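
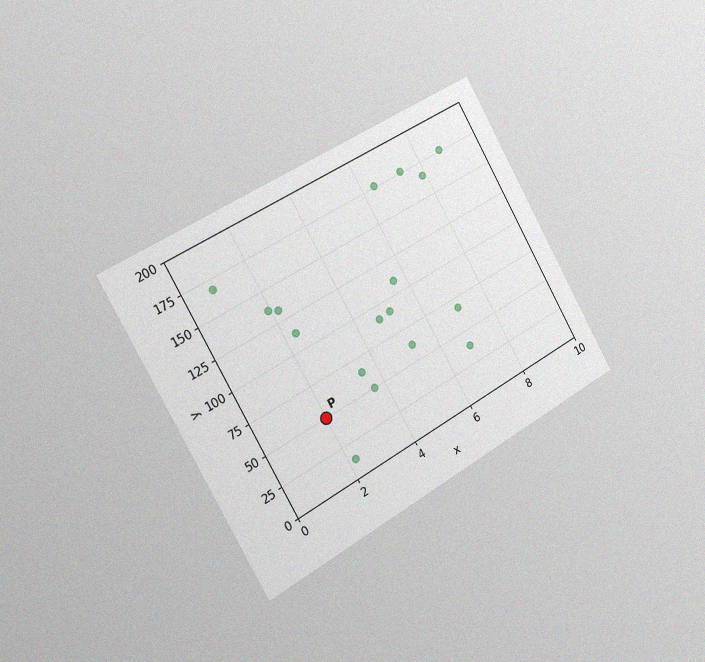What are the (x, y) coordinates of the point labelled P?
The chart is tilted about 29° counter-clockwise and viewed slightly from the left, with some photo noise. Following the gridlines from P to each axis, P sits at (2, 50).

(2, 50)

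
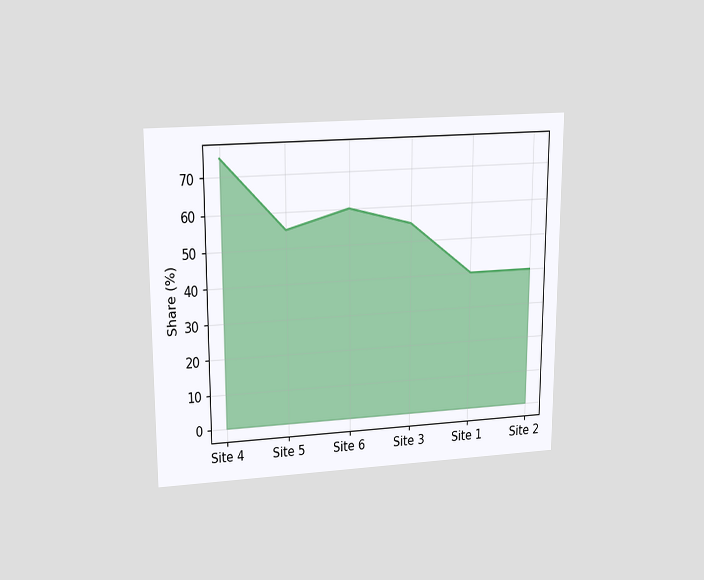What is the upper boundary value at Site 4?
75%

The chart is viewed slightly from above. At Site 4 the upper boundary is at 75%.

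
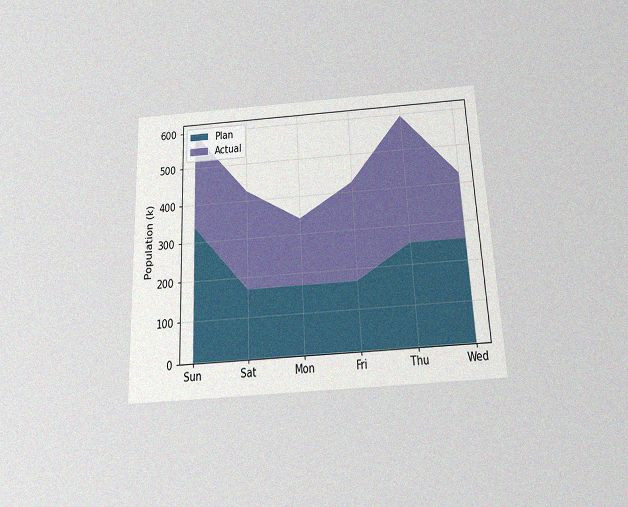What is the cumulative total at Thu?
The chart is tilted about 3° counter-clockwise and viewed slightly from below, with some photo noise. The stacked total at Thu reaches 595k.

595k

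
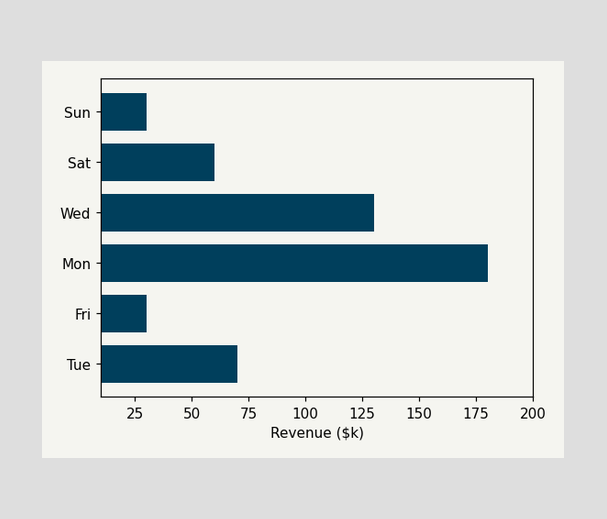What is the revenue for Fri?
Reading along the chart's x-axis, the Fri bar reaches $30k.

$30k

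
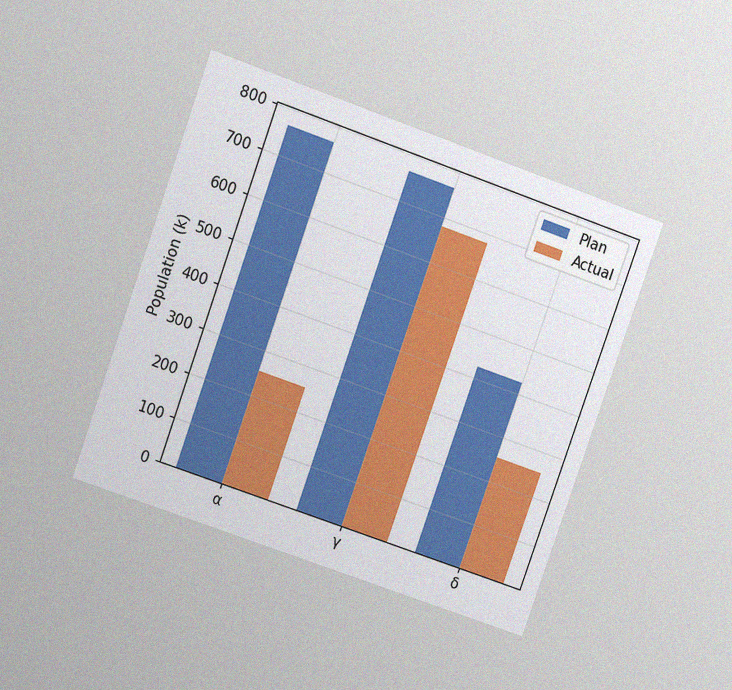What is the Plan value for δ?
The chart is tilted about 20° clockwise and viewed at a slight angle, with some photo noise. The Plan bar at δ reaches 425k on the y-axis.

425k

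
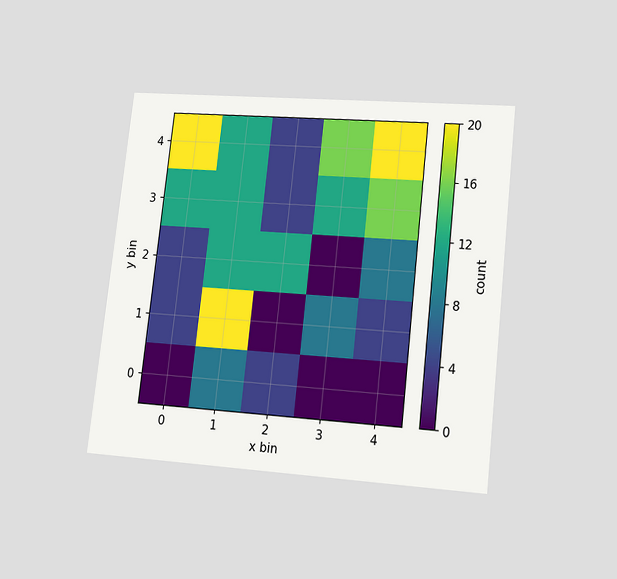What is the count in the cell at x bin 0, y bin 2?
The chart is tilted about 6° clockwise and viewed at a slight angle. Matching the cell (0, 2) against the colorbar gives 4.

4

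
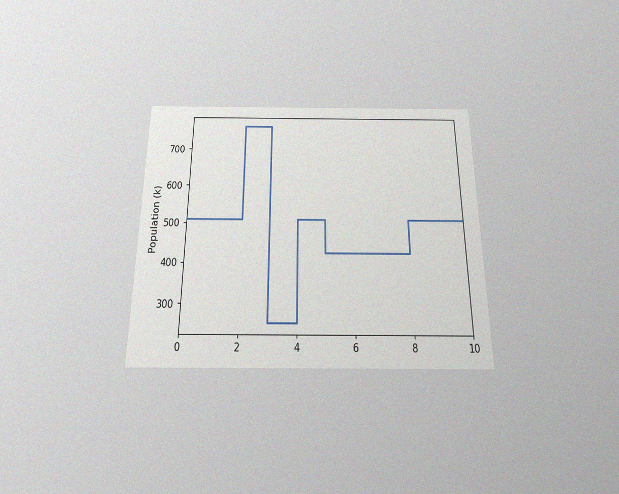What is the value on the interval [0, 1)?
The chart is viewed slightly from below, with some photo noise. On [0, 1) the step sits at 510k.

510k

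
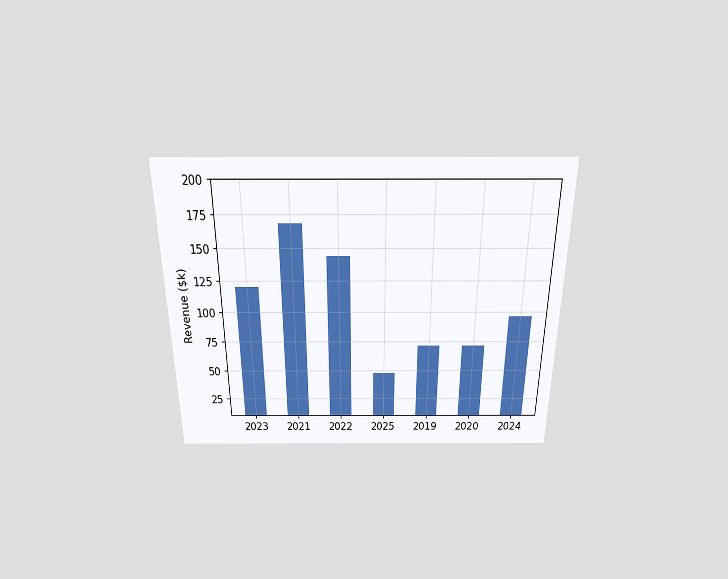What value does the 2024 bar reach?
The chart is viewed slightly from above. Reading along the chart's y-axis, the 2024 bar reaches $96k.

$96k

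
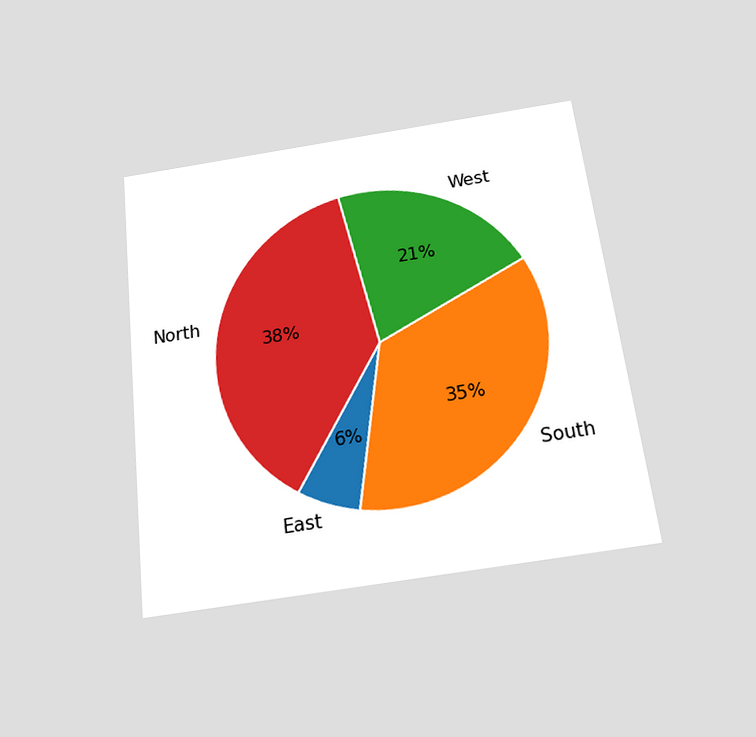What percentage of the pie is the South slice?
The chart is tilted about 7° counter-clockwise and viewed slightly from below. The South slice takes up 35% of the pie.

35%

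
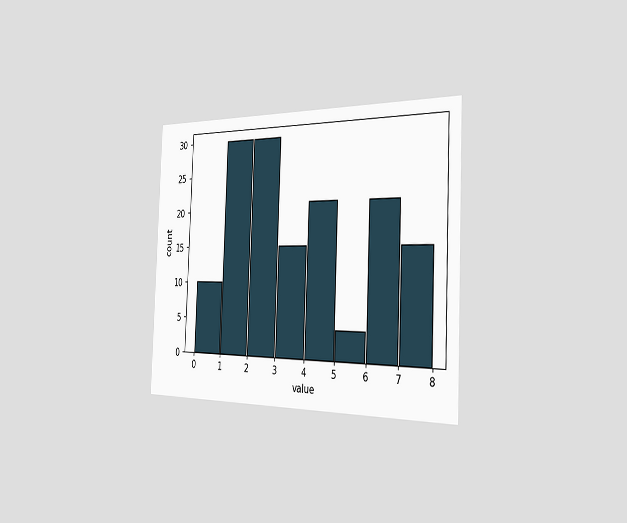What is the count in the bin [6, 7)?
21

The chart is tilted about 2° clockwise and viewed slightly from the right. The [6, 7) bin has height 21.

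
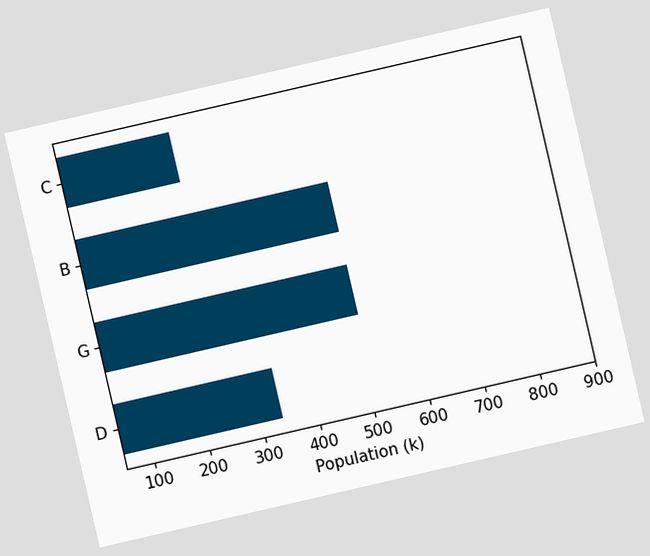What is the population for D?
The chart is tilted about 13° counter-clockwise. Reading along the chart's x-axis, the D bar reaches 340k.

340k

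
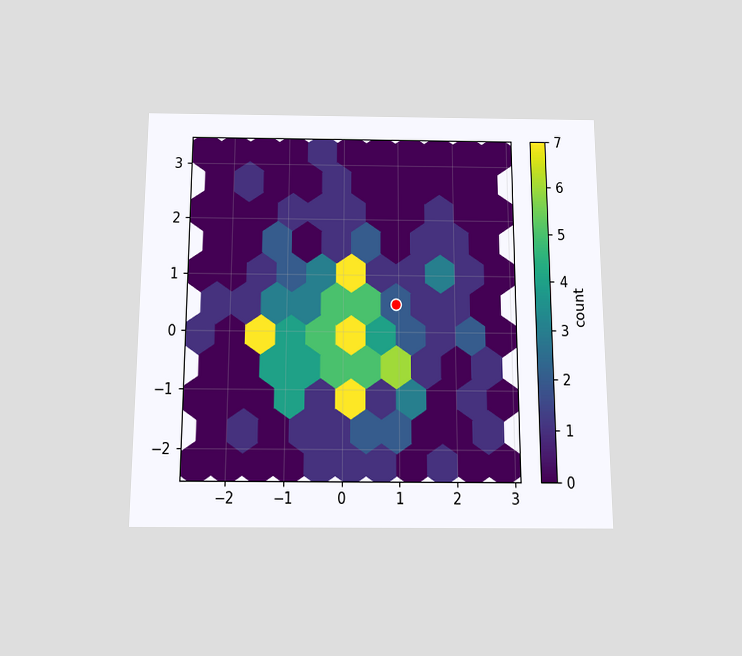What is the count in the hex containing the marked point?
The chart is viewed slightly from below. The marked hex reads 2 on the colorbar.

2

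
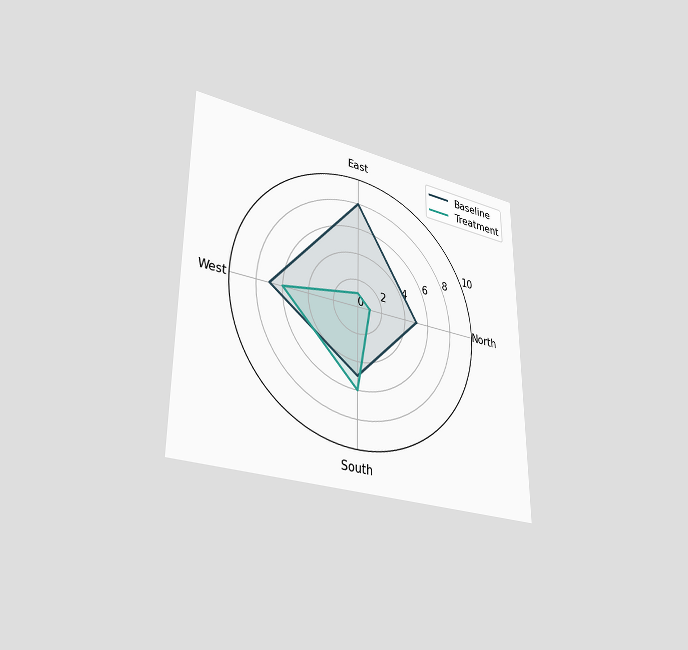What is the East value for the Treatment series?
1

The chart is viewed at a slight angle. On the East axis, Treatment reaches 1.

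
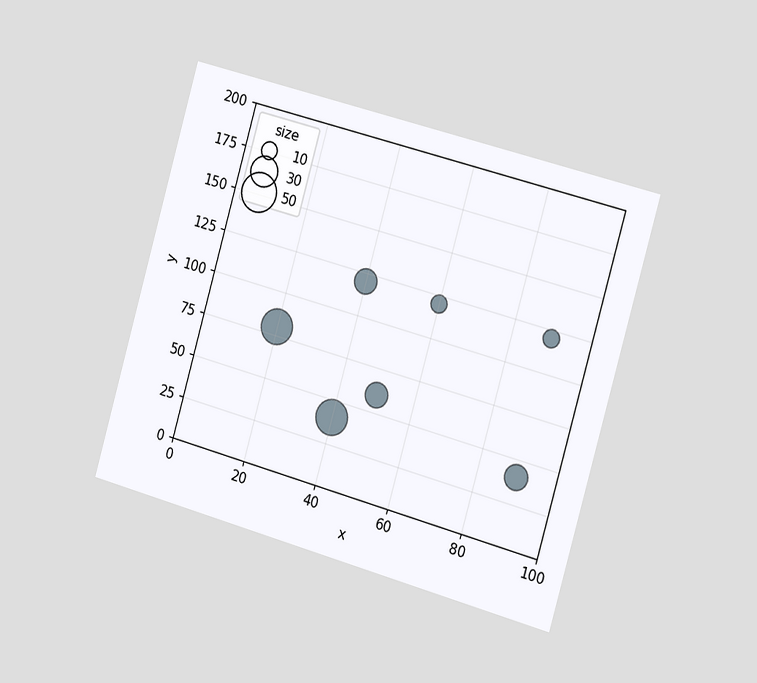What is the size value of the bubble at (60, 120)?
10

The chart is tilted about 16° clockwise and viewed slightly from the right. Matching the bubble at (60, 120) against the size legend gives 10.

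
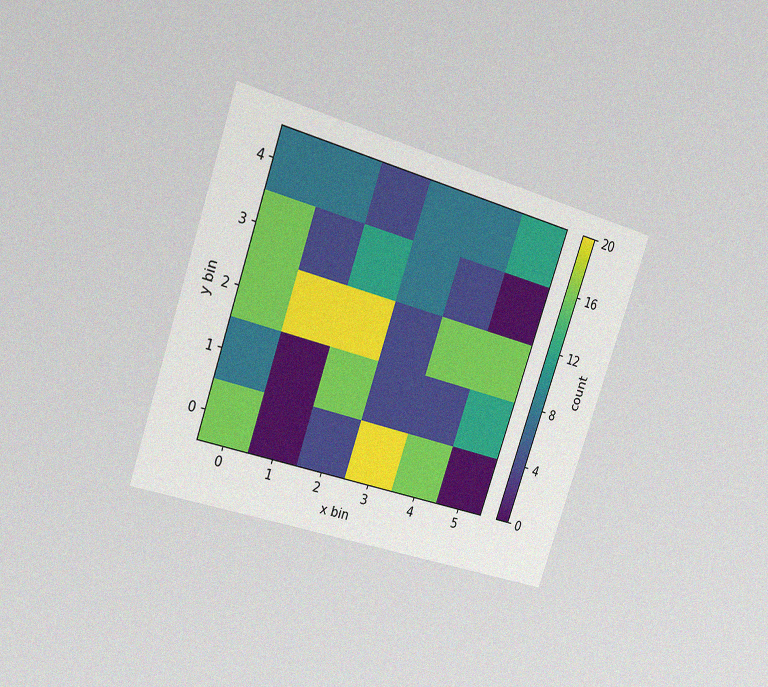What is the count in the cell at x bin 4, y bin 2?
The chart is tilted about 19° clockwise and viewed slightly from the left, with some photo noise. Matching the cell (4, 2) against the colorbar gives 16.

16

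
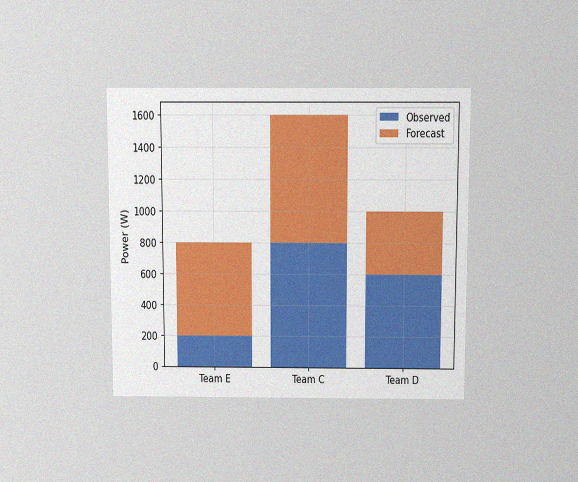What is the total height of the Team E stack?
The chart is viewed slightly from above, with some photo noise. The Team E stack's top reaches 800W on the y-axis.

800W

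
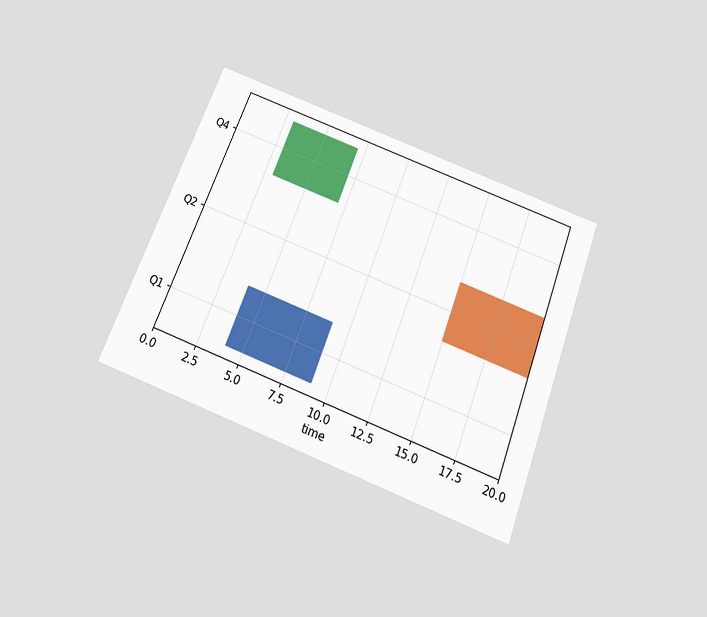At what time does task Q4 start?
The chart is tilted about 21° clockwise and viewed slightly from below. The Q4 bar begins at t=3.

3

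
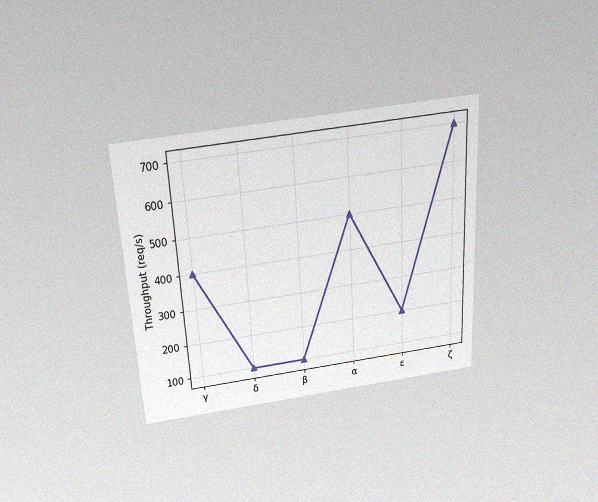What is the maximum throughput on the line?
The chart is tilted about 3° counter-clockwise and viewed slightly from above, with some photo noise. The highest point is at ζ, and reading across to the y-axis gives 700req/s.

700req/s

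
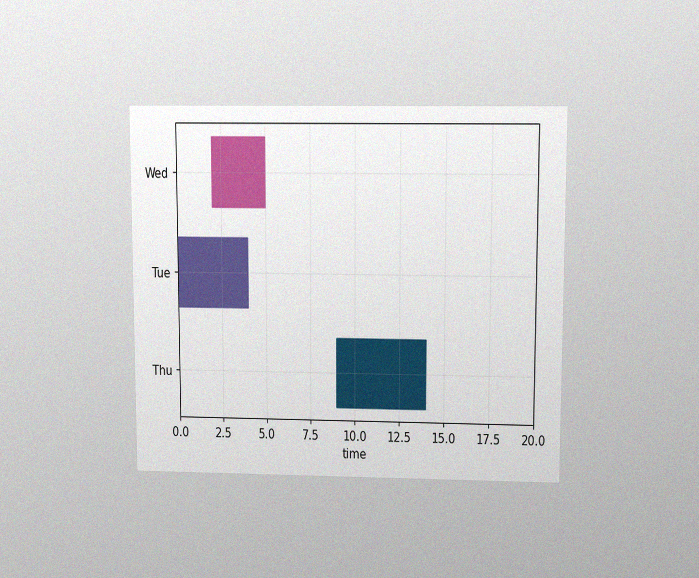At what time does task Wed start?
2

The chart is viewed slightly from above, with some photo noise. The Wed bar begins at t=2.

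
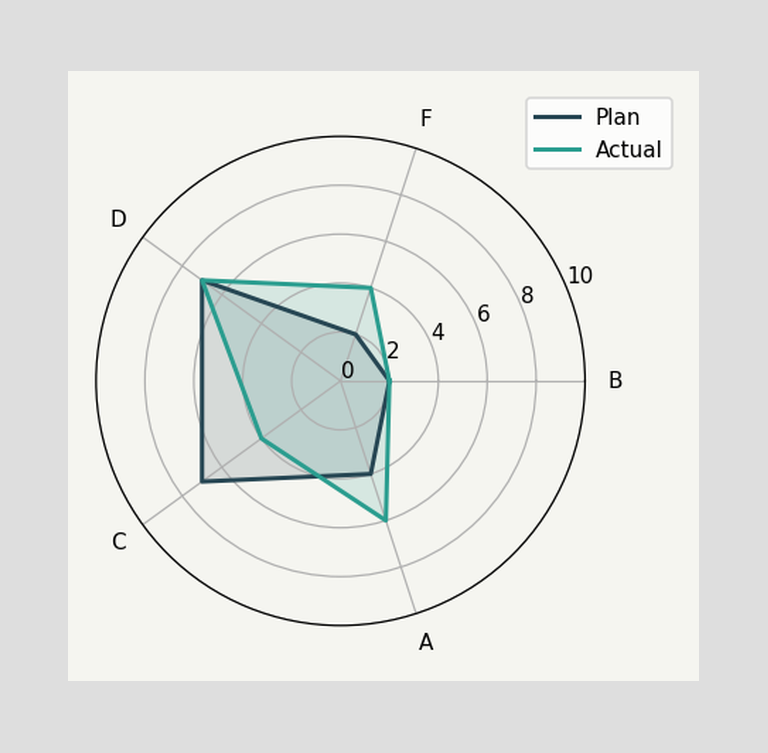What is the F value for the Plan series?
2

On the F axis, Plan reaches 2.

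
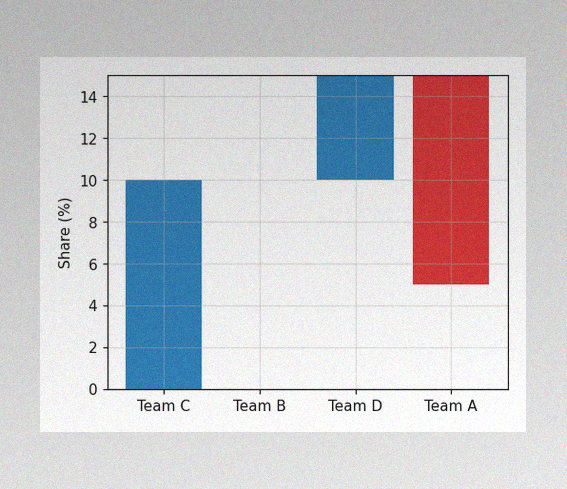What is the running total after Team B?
The image has some photo noise and uneven lighting. After Team B the running total reaches 10%.

10%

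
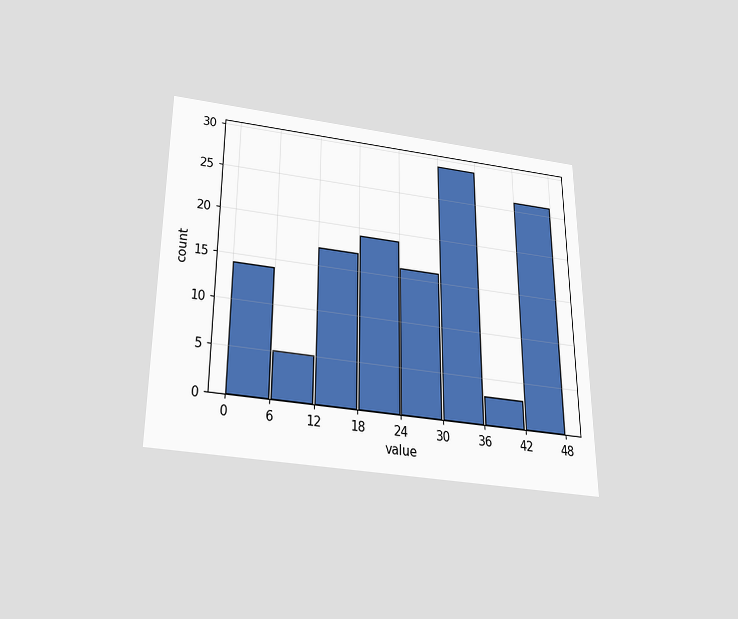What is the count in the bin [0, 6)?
14

The chart is viewed slightly from below. The [0, 6) bin has height 14.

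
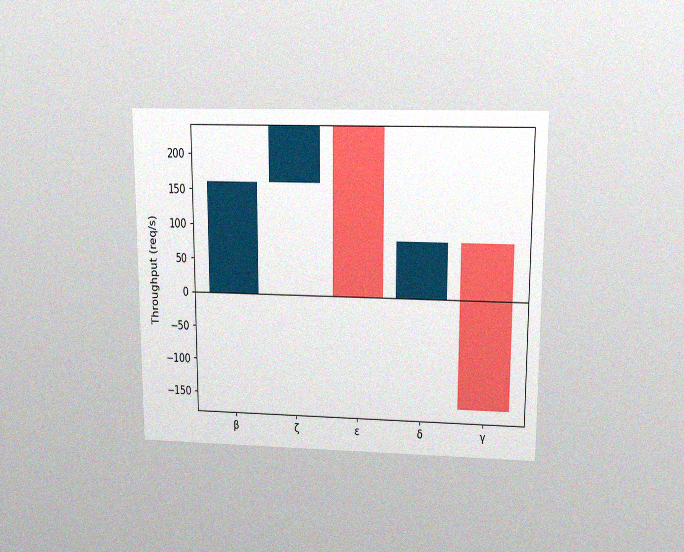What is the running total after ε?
The chart is viewed slightly from above, with some photo noise. After ε the running total reaches 0req/s.

0req/s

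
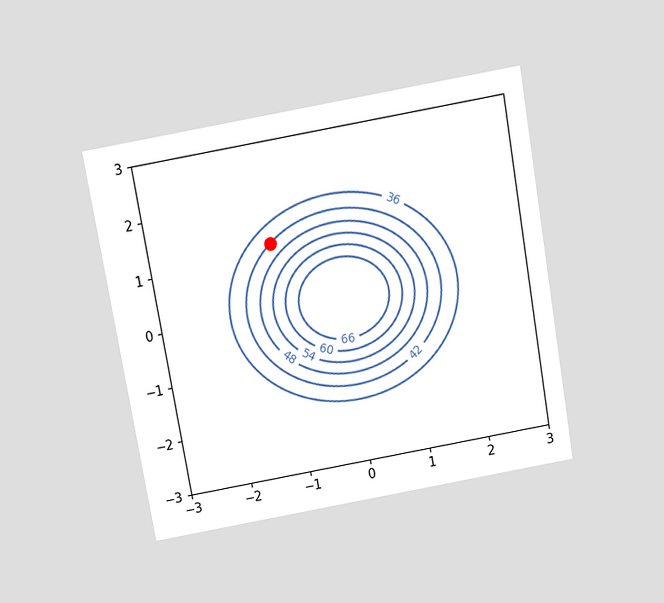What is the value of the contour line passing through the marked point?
The chart is tilted about 10° counter-clockwise and viewed slightly from above. The marked point sits on the contour labelled 42.

42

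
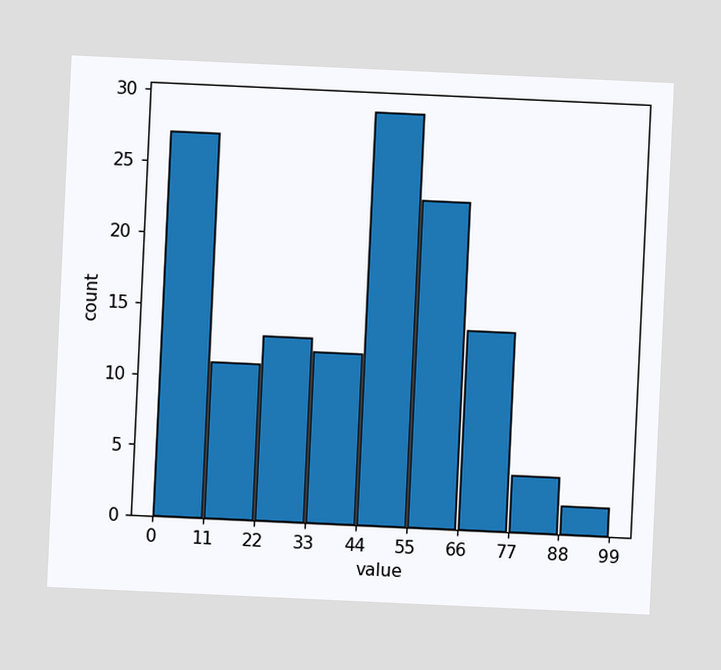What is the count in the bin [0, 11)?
27

The chart is tilted about 3° clockwise. The [0, 11) bin has height 27.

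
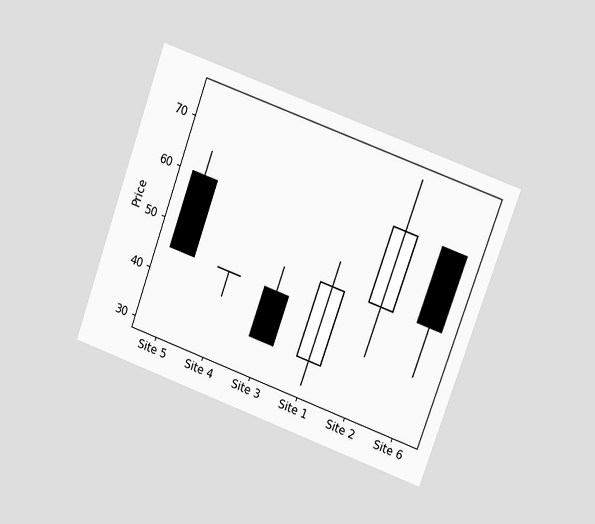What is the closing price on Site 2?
65

The chart is tilted about 20° clockwise and viewed at a slight angle. The Site 2 candle closes at 65.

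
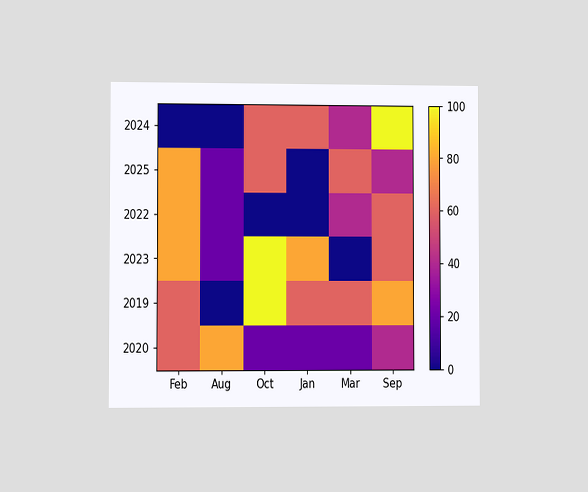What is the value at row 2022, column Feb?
The chart is viewed at a slight angle. Matching cell (2022, Feb) against the colorbar gives 80.

80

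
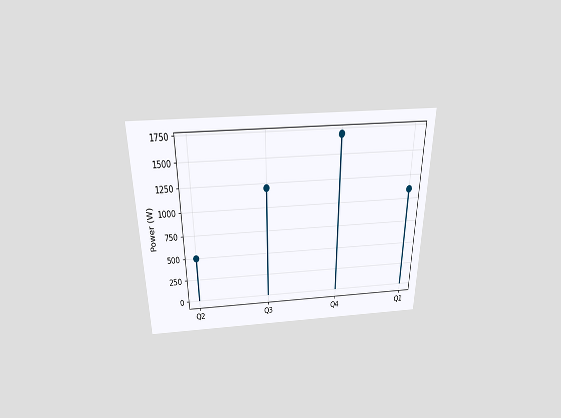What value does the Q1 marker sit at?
The chart is viewed slightly from above. The Q1 marker sits at 1100W.

1100W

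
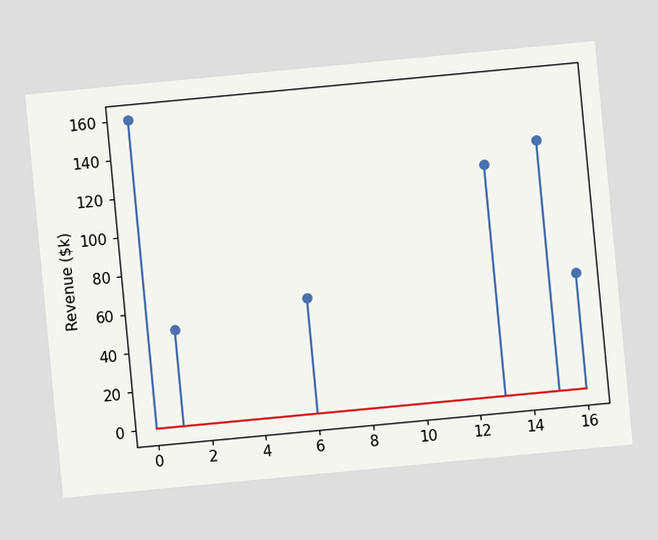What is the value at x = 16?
$60k

The chart is tilted about 5° counter-clockwise. The stem at x=16 reaches $60k.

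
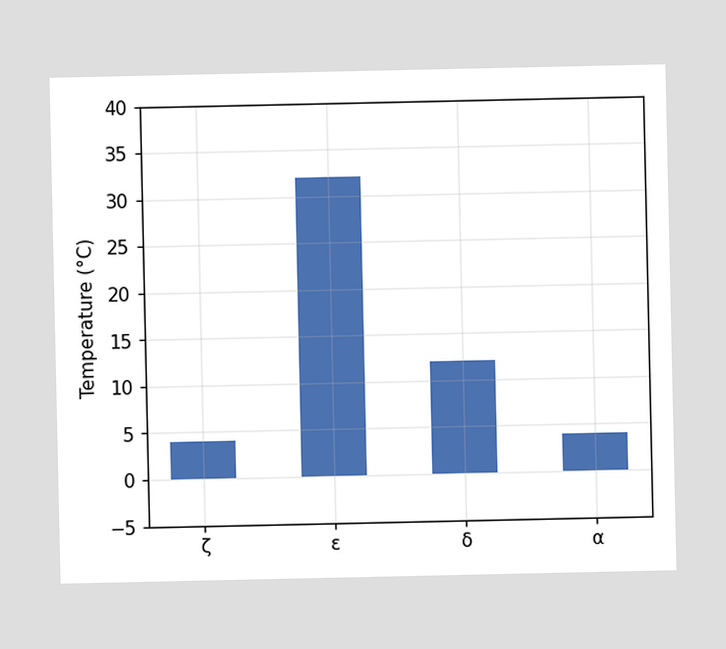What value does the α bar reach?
Reading along the chart's y-axis, the α bar reaches 4°C.

4°C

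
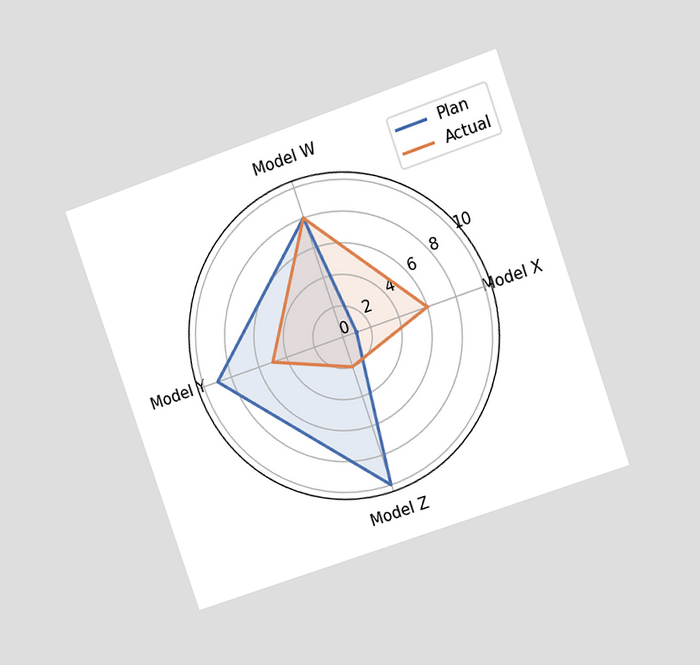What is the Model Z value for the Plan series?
The chart is tilted about 19° counter-clockwise and viewed at a slight angle. On the Model Z axis, Plan reaches 10.

10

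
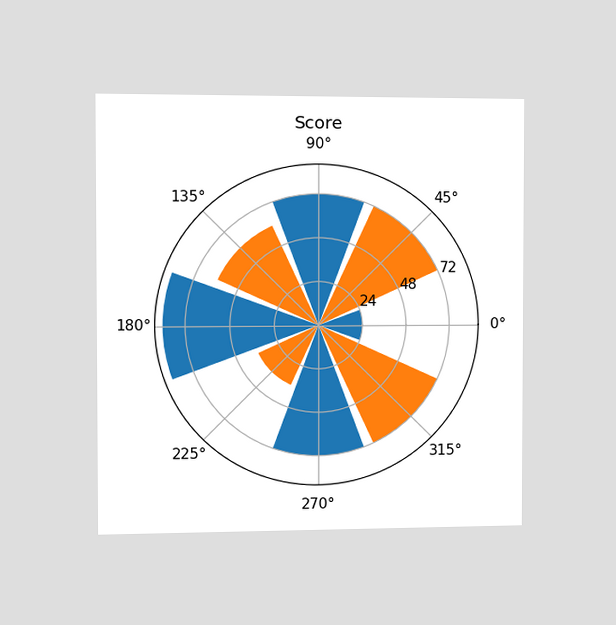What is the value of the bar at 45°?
72

The chart is viewed slightly from the left. The bar at 45° reaches 72 on the radial axis.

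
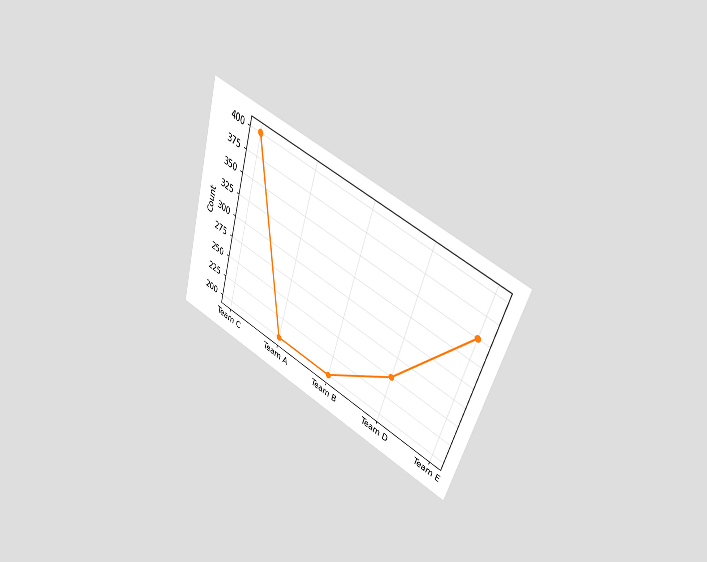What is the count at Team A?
200

The chart is tilted about 17° clockwise and viewed at a slight angle. At Team A, the line is at 200.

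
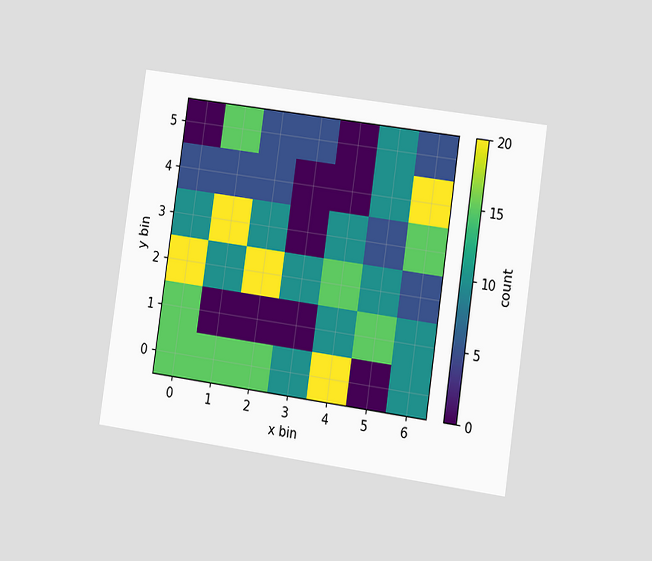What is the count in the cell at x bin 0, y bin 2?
The chart is tilted about 8° clockwise and viewed slightly from the right. Matching the cell (0, 2) against the colorbar gives 20.

20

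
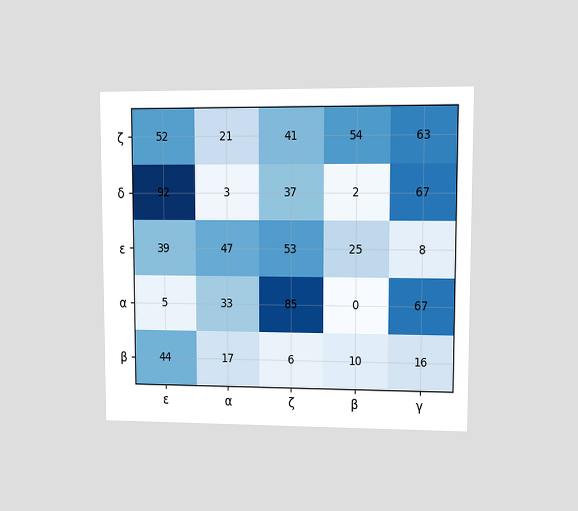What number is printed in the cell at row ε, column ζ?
53

The chart is viewed at a slight angle. The (ε, ζ) cell reads 53.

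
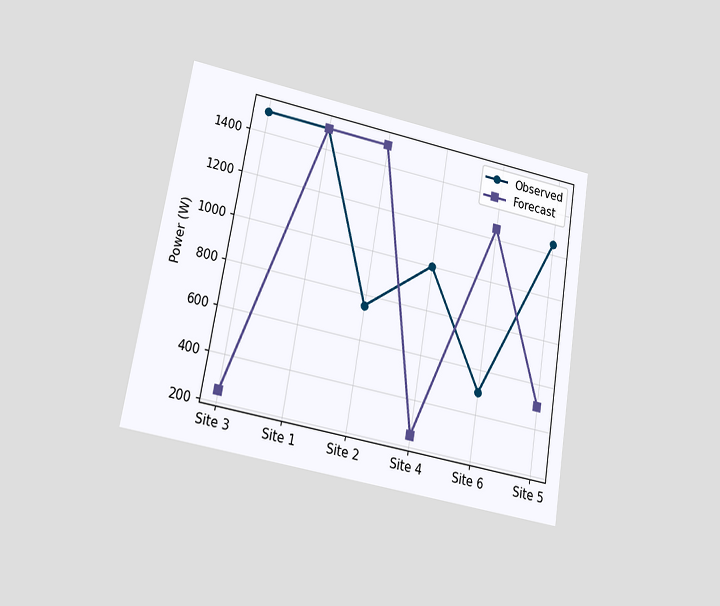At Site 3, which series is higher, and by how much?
Observed, by 1250W

The chart is tilted about 10° clockwise and viewed at a slight angle. At Site 3, Observed sits above the other line by 1250W.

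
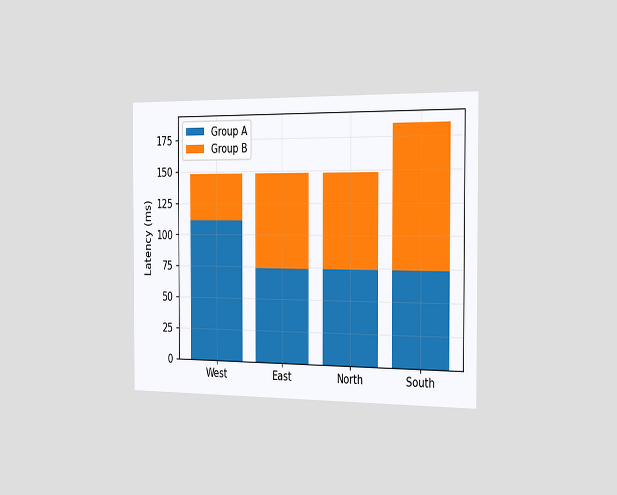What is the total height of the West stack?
The chart is viewed slightly from the right. The West stack's top reaches 148ms on the y-axis.

148ms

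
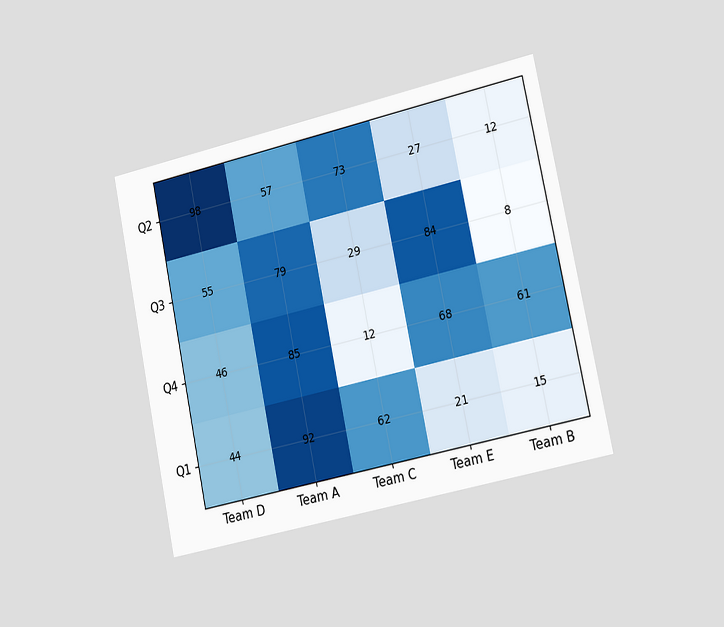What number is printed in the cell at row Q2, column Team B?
12

The chart is tilted about 12° counter-clockwise and viewed slightly from the right. The (Q2, Team B) cell reads 12.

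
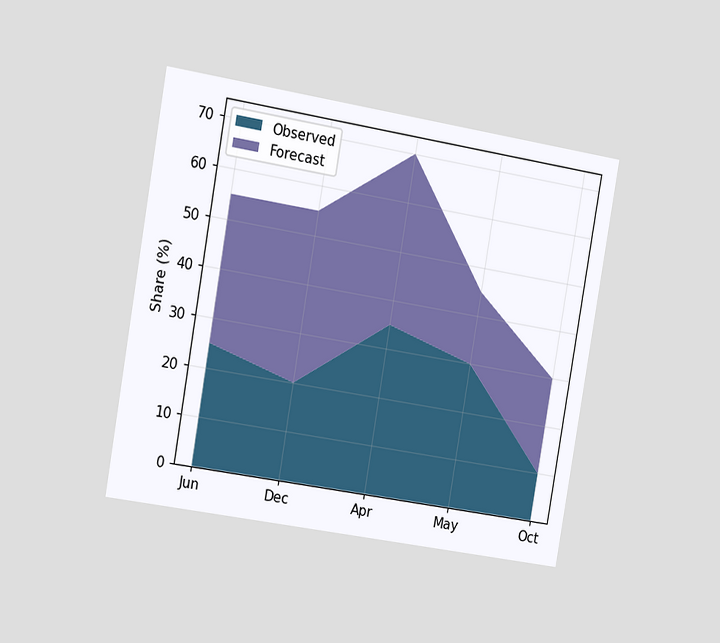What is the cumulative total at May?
The chart is tilted about 10° clockwise and viewed slightly from the left. The stacked total at May reaches 45%.

45%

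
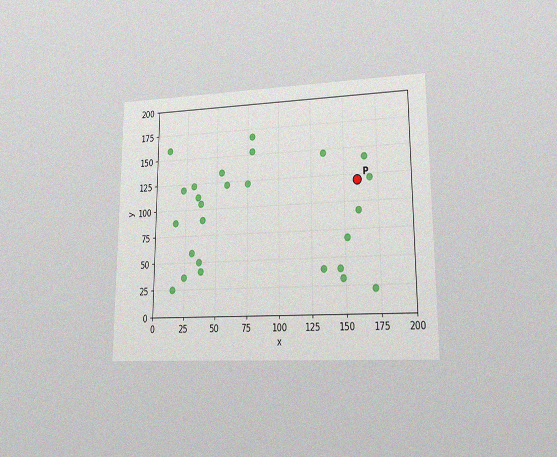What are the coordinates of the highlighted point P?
The chart is viewed at a slight angle, with some photo noise. Following the gridlines from P to each axis, P sits at (160, 120).

(160, 120)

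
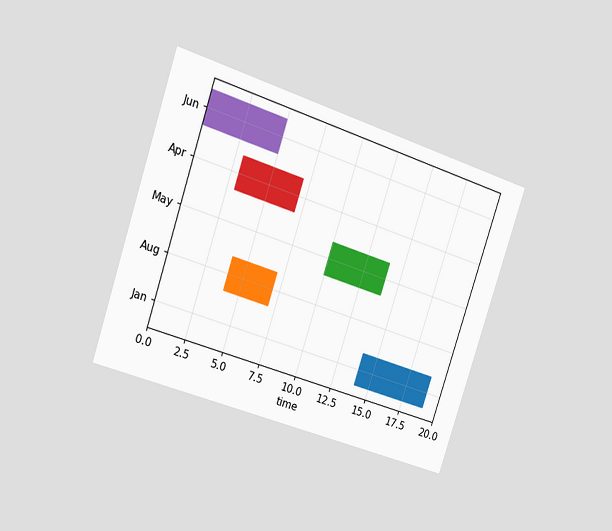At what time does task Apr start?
3

The chart is tilted about 18° clockwise and viewed at a slight angle. The Apr bar begins at t=3.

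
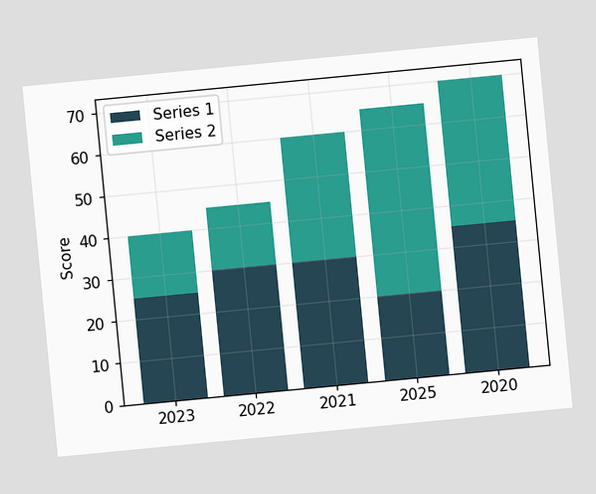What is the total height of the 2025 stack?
65

The chart is tilted about 5° counter-clockwise. The 2025 stack's top reaches 65 on the y-axis.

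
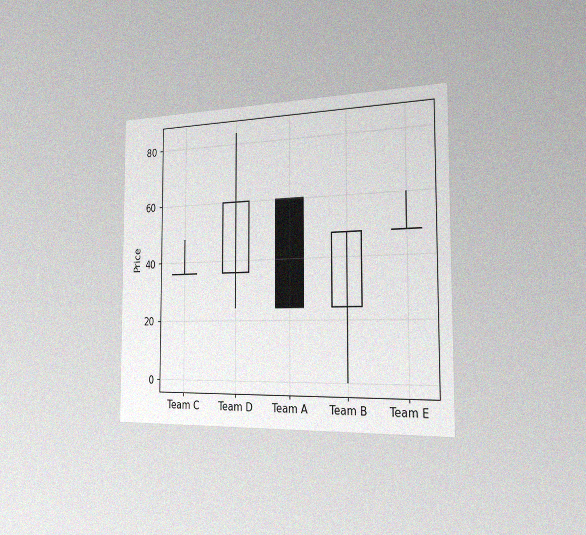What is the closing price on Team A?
The chart is viewed slightly from the right, with some photo noise. The Team A candle closes at 24.

24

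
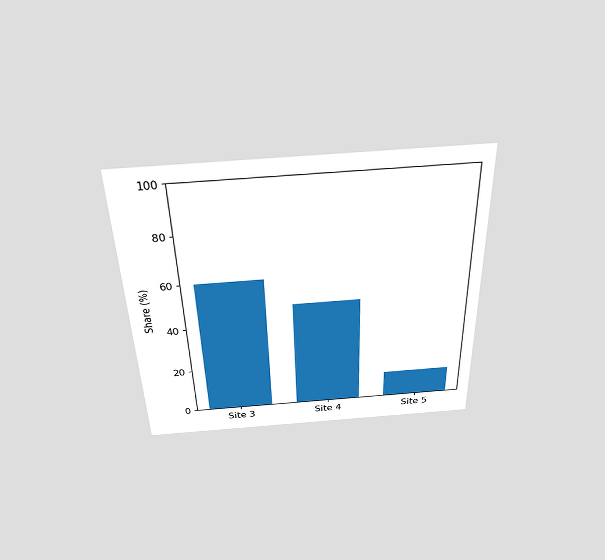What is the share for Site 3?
60%

The chart is viewed slightly from above. Reading along the chart's y-axis, the Site 3 bar reaches 60%.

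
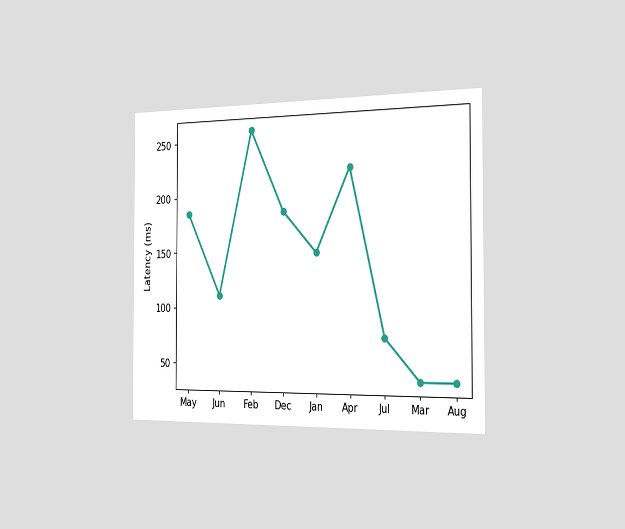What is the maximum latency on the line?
The chart is viewed slightly from the right. The highest point is at Feb, and reading across to the y-axis gives 259ms.

259ms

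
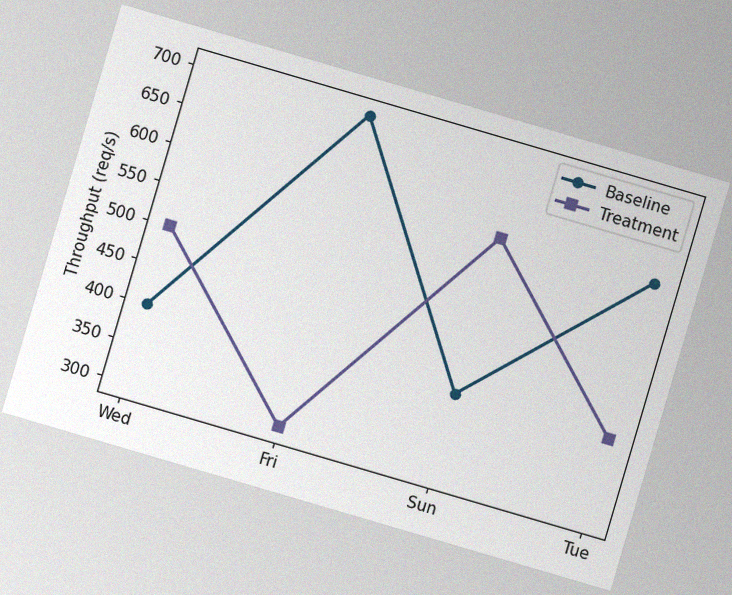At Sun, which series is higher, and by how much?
The chart is tilted about 16° clockwise, with some photo noise. At Sun, Treatment sits above the other line by 200req/s.

Treatment, by 200req/s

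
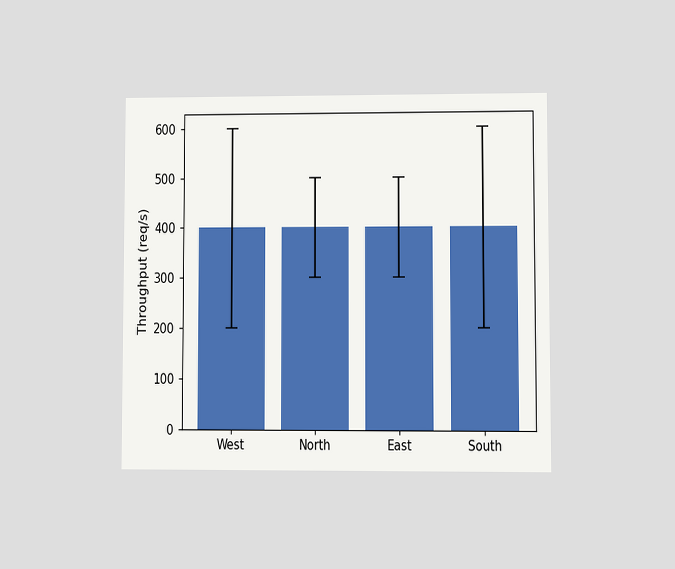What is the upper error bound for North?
The chart is viewed at a slight angle. The North bar's upper whisker reaches 500req/s.

500req/s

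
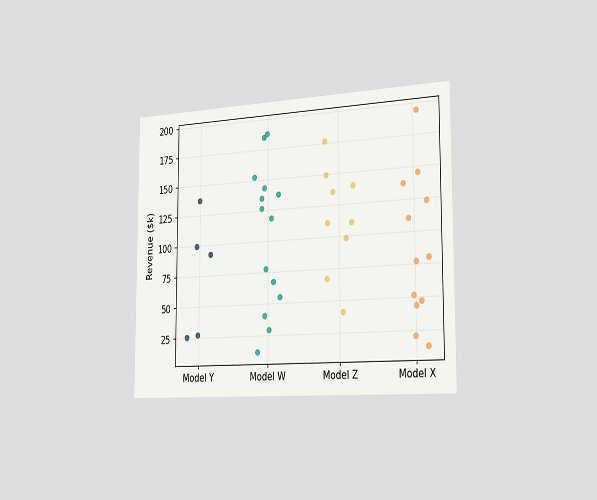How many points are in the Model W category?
14

The chart is viewed slightly from the right. Counting the markers in the Model W column gives 14.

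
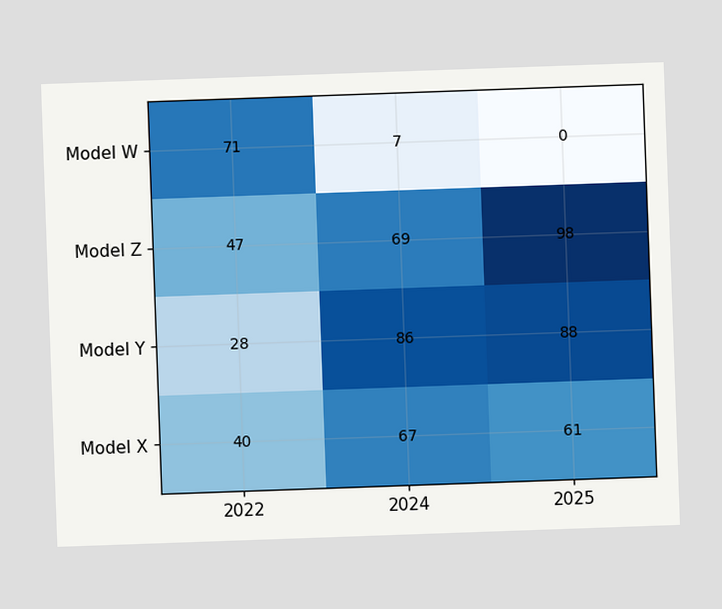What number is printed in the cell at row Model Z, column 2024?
69

The chart is tilted about 2° counter-clockwise. The (Model Z, 2024) cell reads 69.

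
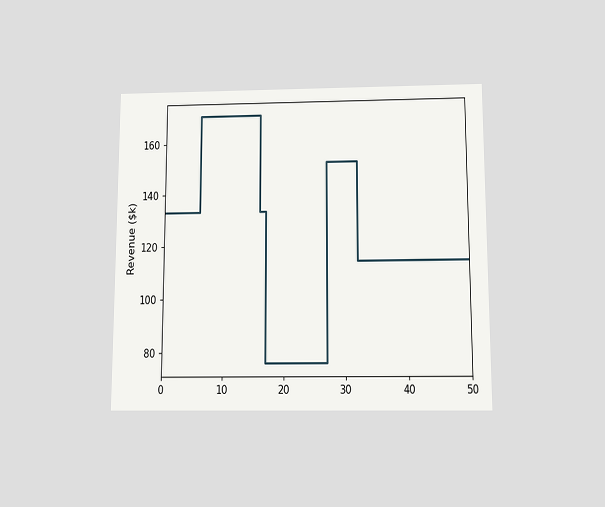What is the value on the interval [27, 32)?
The chart is viewed slightly from below. On [27, 32) the step sits at $152k.

$152k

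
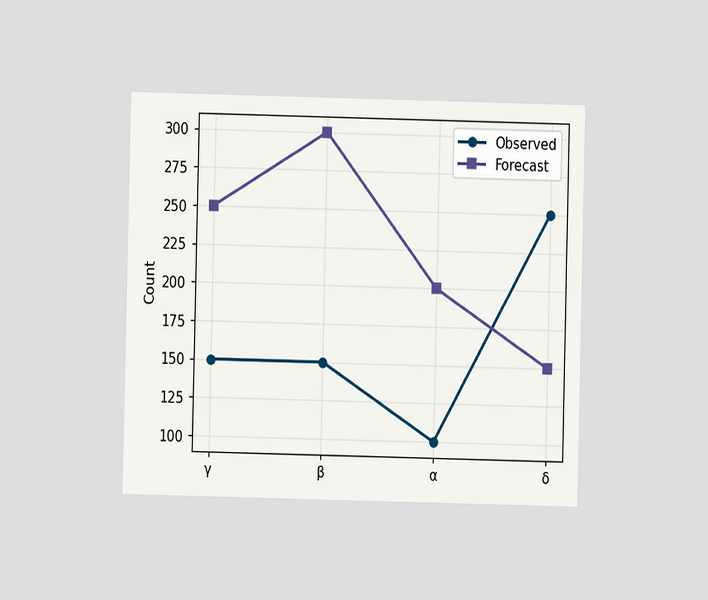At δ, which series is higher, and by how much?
The chart is viewed at a slight angle. At δ, Observed sits above the other line by 100.

Observed, by 100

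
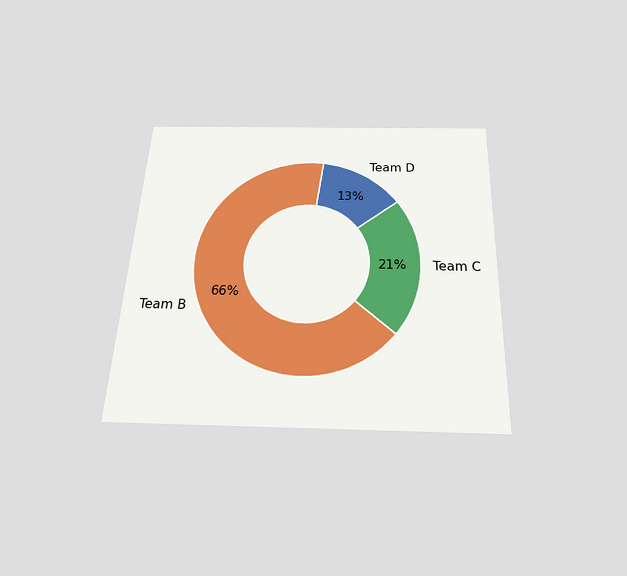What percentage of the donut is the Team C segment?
The chart is tilted about 3° clockwise and viewed slightly from below. The Team C segment takes up 21% of the ring.

21%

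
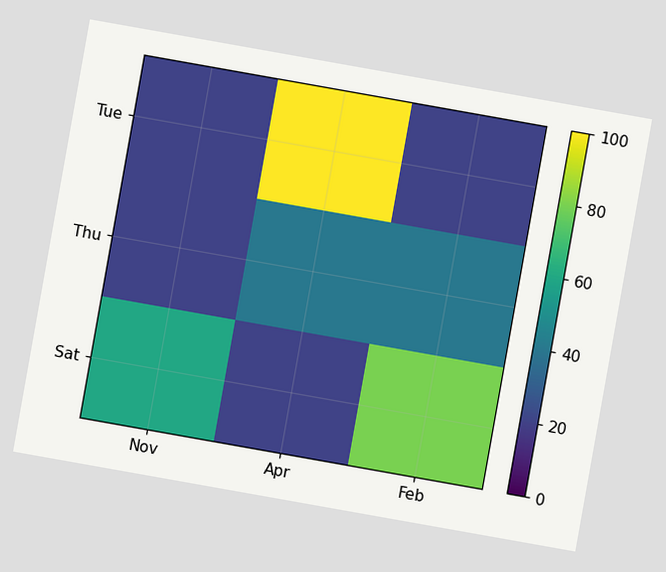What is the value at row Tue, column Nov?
20

The chart is tilted about 10° clockwise. Matching cell (Tue, Nov) against the colorbar gives 20.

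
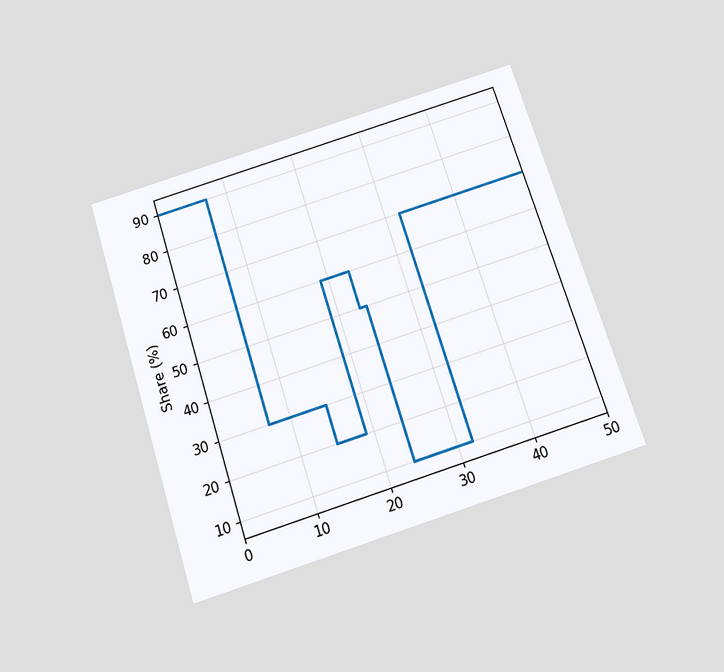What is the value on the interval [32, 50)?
The chart is tilted about 18° counter-clockwise and viewed slightly from below. On [32, 50) the step sits at 70%.

70%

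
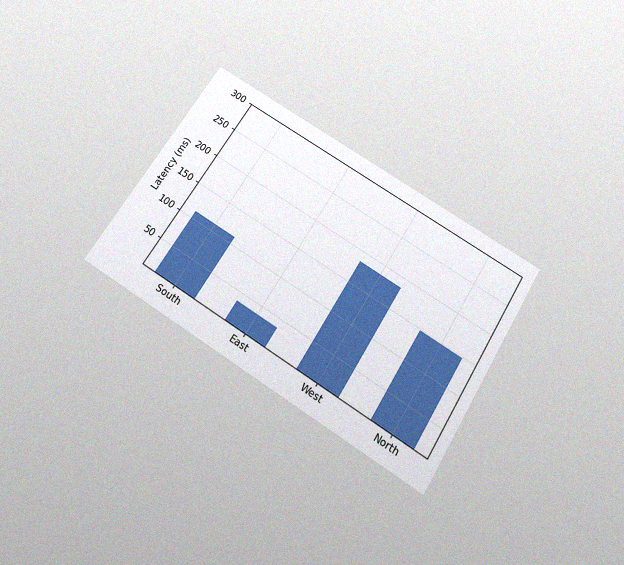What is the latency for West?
The chart is tilted about 32° clockwise and viewed slightly from below, with some photo noise. Reading along the chart's y-axis, the West bar reaches 185ms.

185ms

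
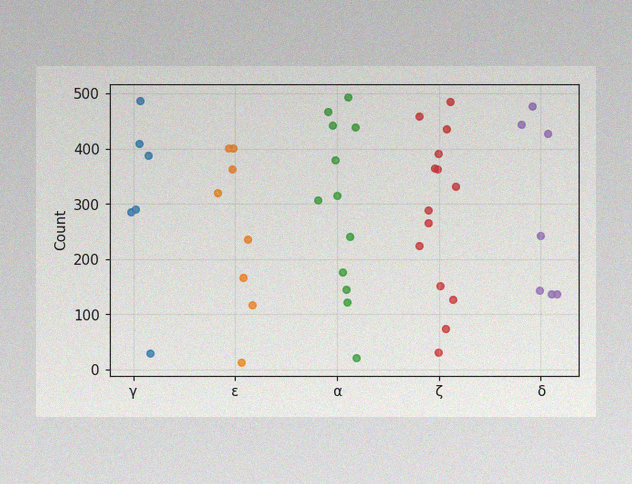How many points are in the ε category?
The image has some photo noise and uneven lighting. Counting the markers in the ε column gives 8.

8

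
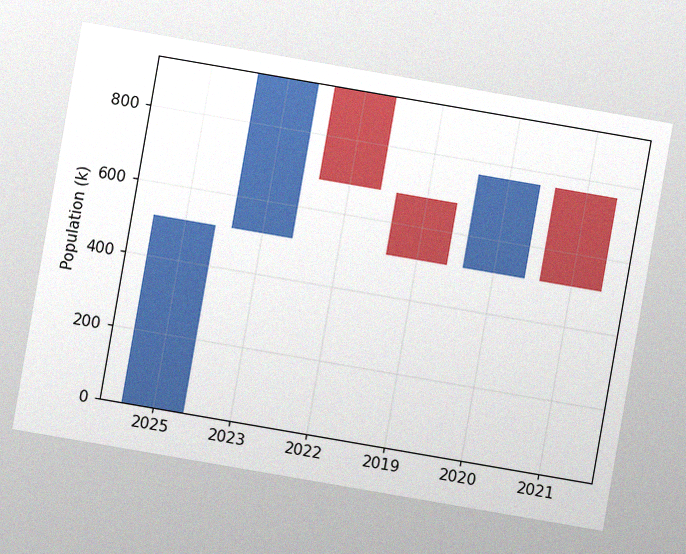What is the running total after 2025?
510k

The chart is tilted about 10° clockwise, with some photo noise. After 2025 the running total reaches 510k.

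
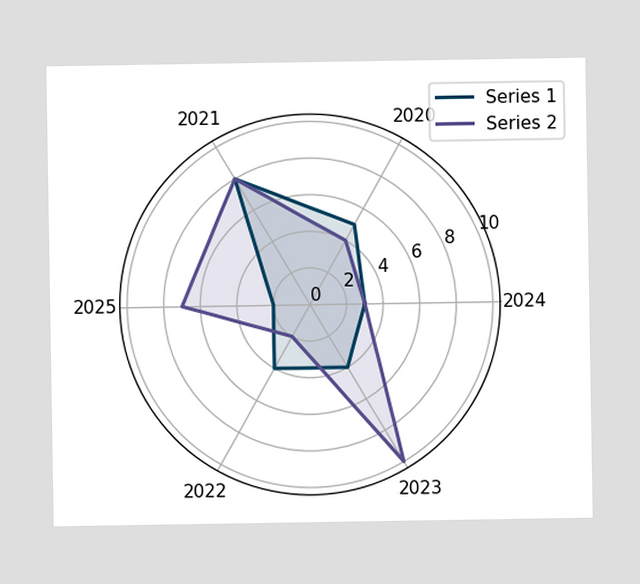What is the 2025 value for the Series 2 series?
On the 2025 axis, Series 2 reaches 7.

7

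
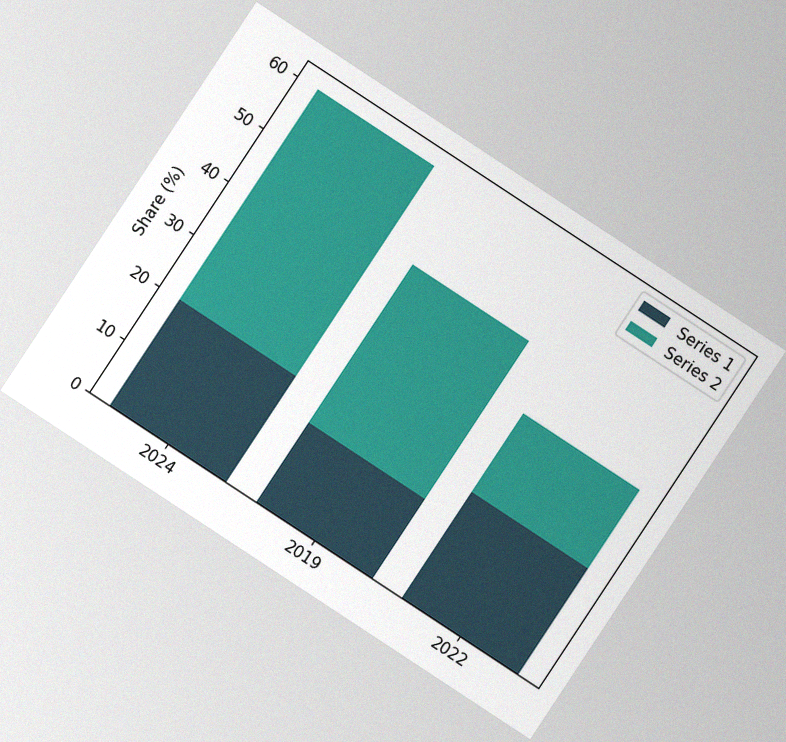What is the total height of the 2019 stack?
45%

The chart is tilted about 33° clockwise, with some photo noise. The 2019 stack's top reaches 45% on the y-axis.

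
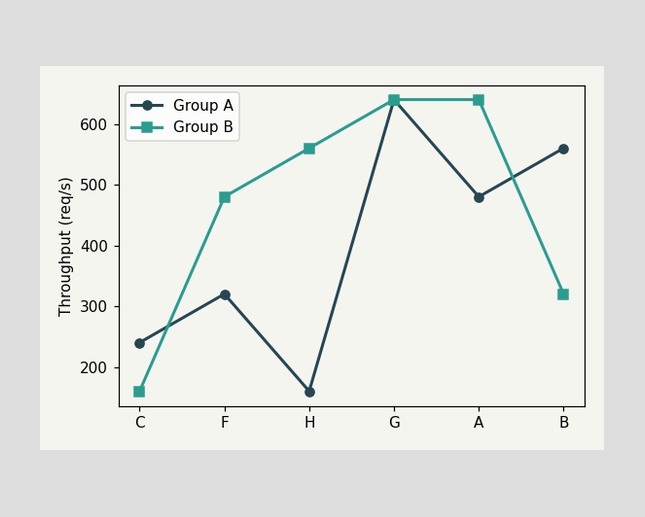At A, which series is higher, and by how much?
At A, Group B sits above the other line by 160req/s.

Group B, by 160req/s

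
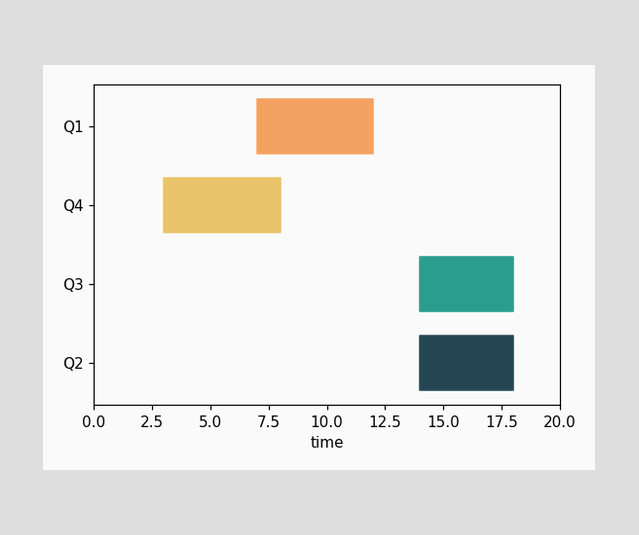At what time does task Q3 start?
The Q3 bar begins at t=14.

14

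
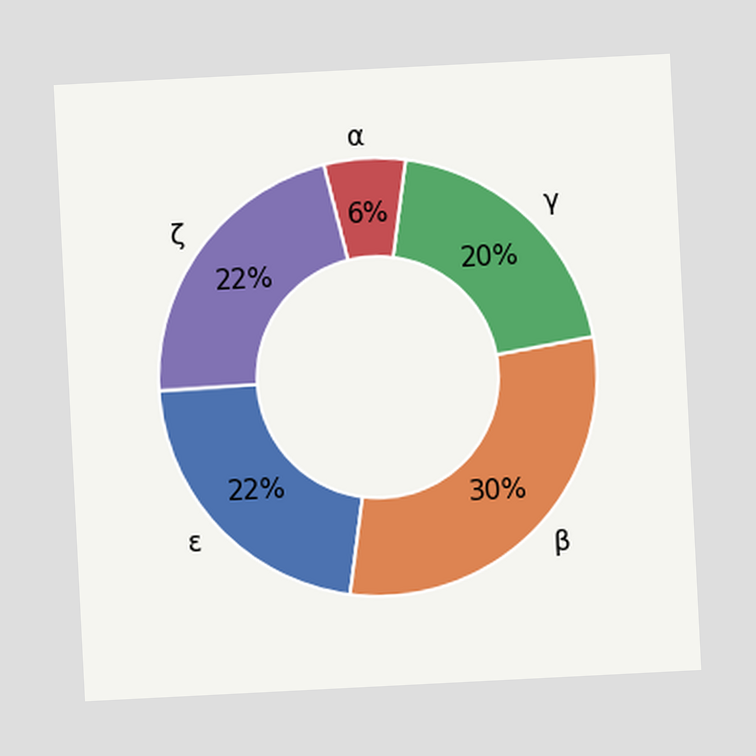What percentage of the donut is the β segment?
30%

The chart is tilted about 3° counter-clockwise. The β segment takes up 30% of the ring.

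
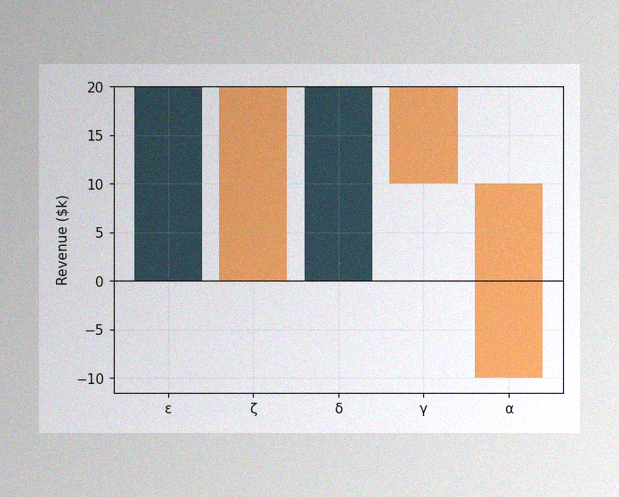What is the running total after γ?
$10k

The image has some photo noise and uneven lighting. After γ the running total reaches $10k.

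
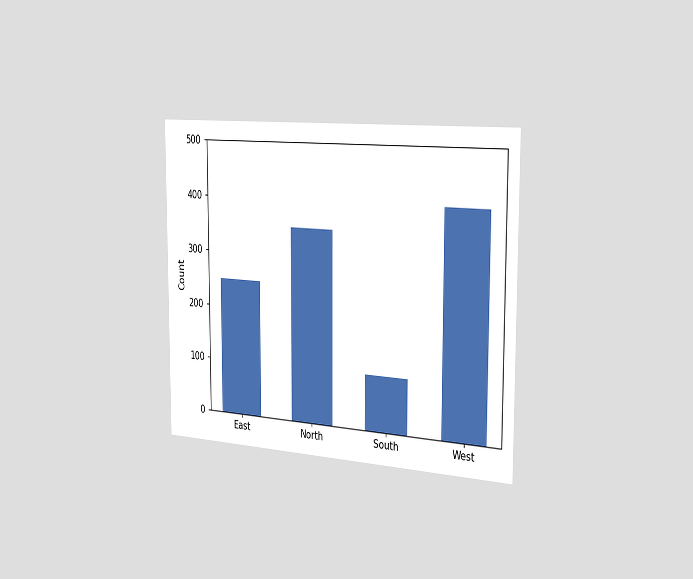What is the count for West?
The chart is viewed slightly from the right. Reading along the chart's y-axis, the West bar reaches 400.

400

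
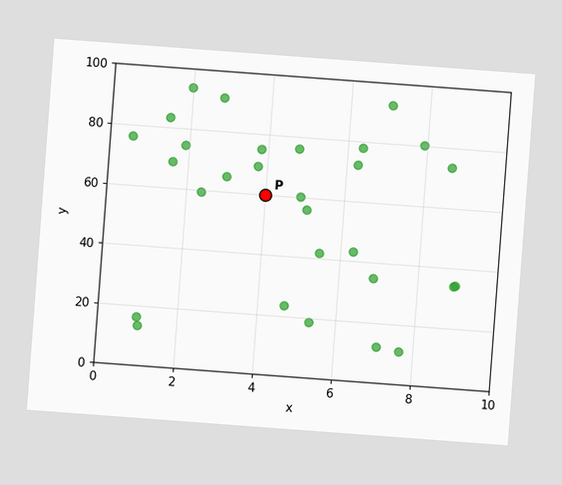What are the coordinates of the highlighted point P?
(4, 60)

The chart is tilted about 4° clockwise. Following the gridlines from P to each axis, P sits at (4, 60).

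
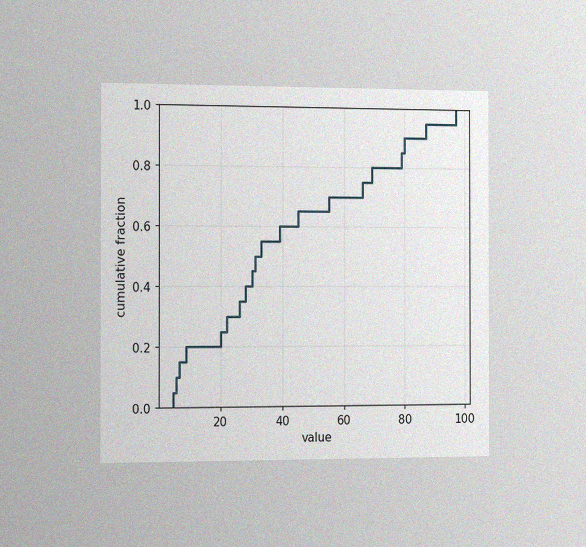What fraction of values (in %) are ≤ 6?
The chart is viewed slightly from the left, with some photo noise. At x=6 the ECDF step is at 10%.

10%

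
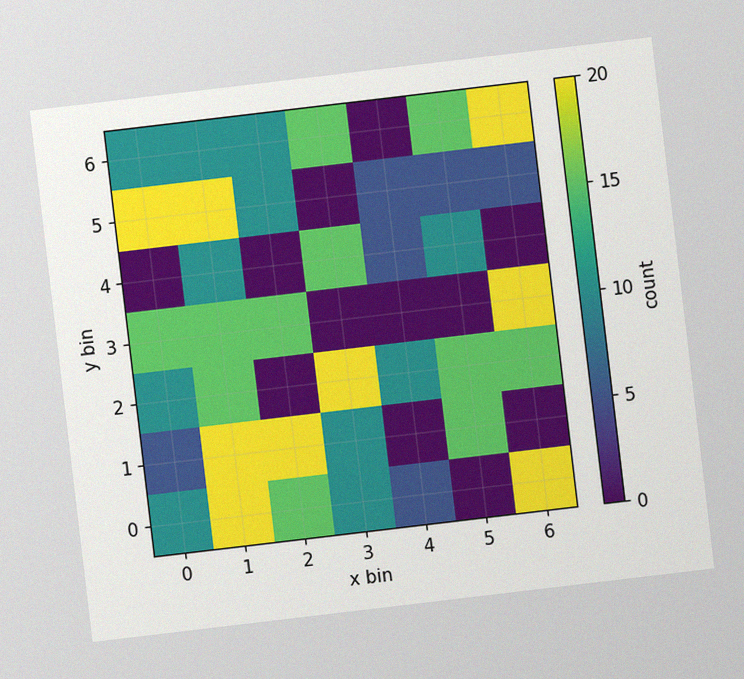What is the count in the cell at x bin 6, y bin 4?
0

The chart is tilted about 7° counter-clockwise, with some photo noise. Matching the cell (6, 4) against the colorbar gives 0.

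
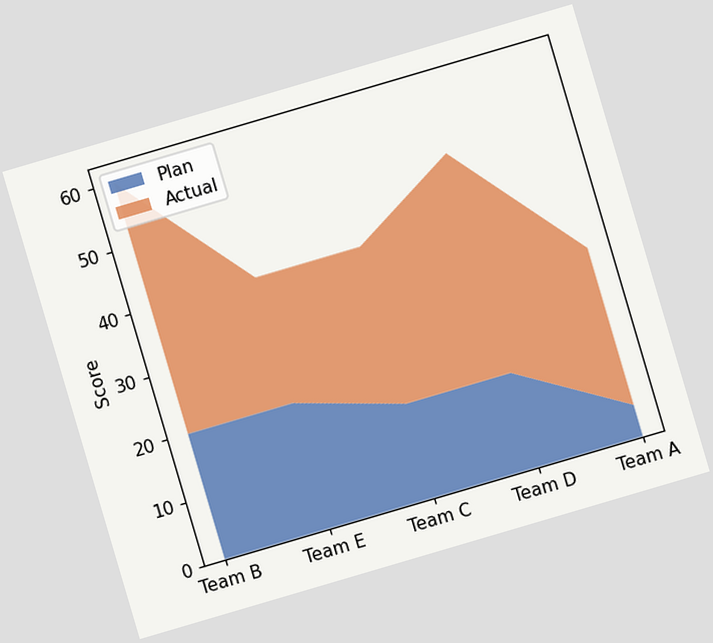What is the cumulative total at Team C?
The chart is tilted about 16° counter-clockwise. The stacked total at Team C reaches 40.

40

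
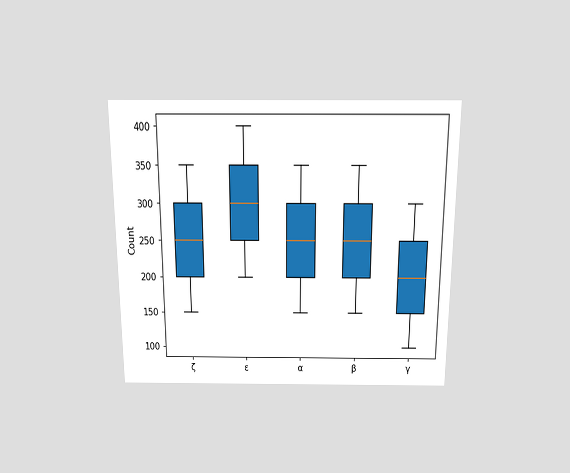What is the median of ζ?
The chart is viewed slightly from above. The median line in the ζ box sits at 250.

250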